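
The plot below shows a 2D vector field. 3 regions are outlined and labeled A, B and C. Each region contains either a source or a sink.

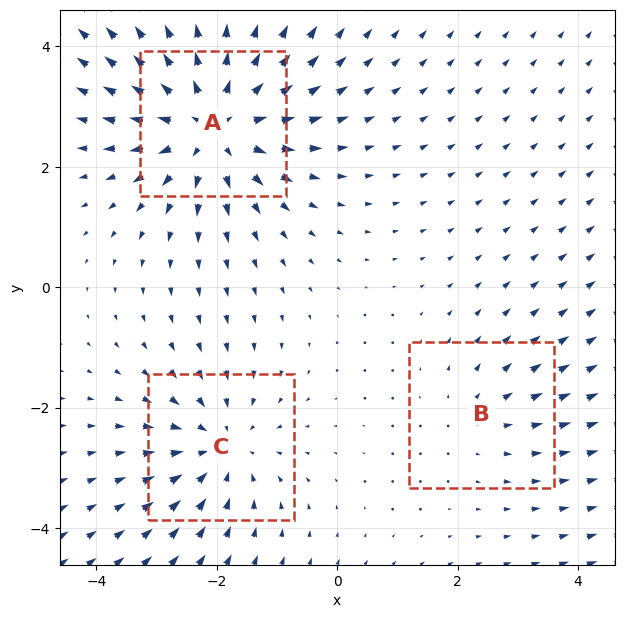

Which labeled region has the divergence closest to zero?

B

Divergence at each region's feature centre — A: about +5, B: about +2, C: about -3. Region B is closest to zero.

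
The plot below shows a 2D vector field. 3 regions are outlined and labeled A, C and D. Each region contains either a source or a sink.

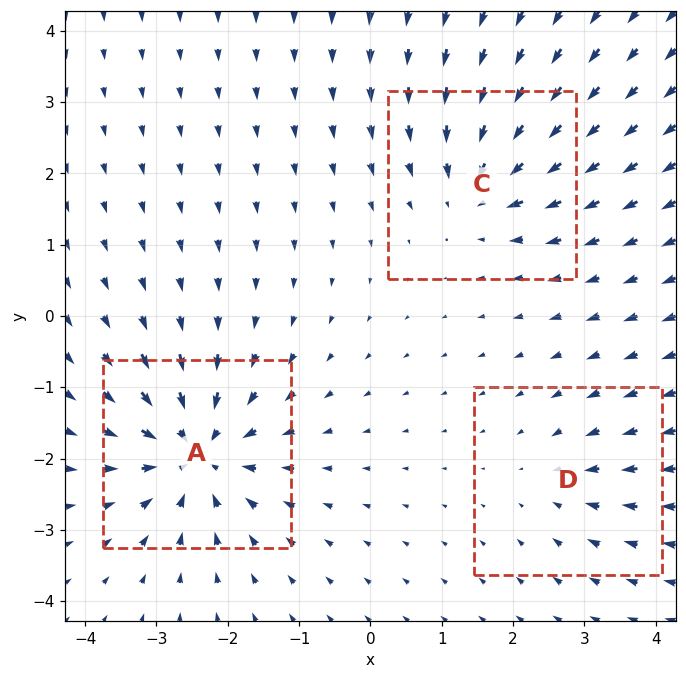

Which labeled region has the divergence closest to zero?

Divergence at each region's feature centre — A: about -6, C: about -4, D: about -2. Region D is closest to zero.

D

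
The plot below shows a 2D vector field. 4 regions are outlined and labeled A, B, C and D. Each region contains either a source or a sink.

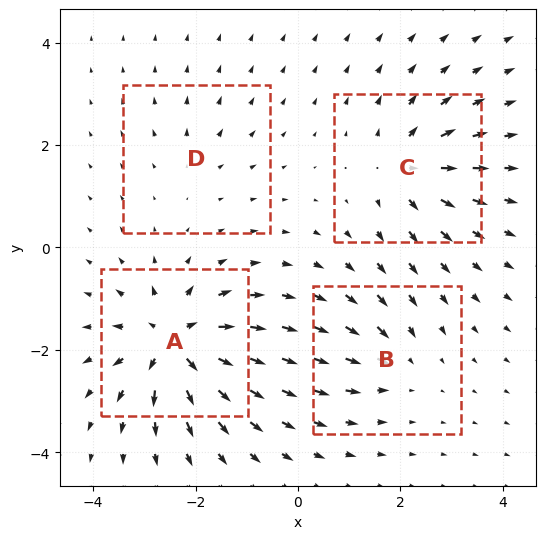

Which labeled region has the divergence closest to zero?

D

Divergence at each region's feature centre — A: about +9, B: about -4, C: about +6, D: about +2. Region D is closest to zero.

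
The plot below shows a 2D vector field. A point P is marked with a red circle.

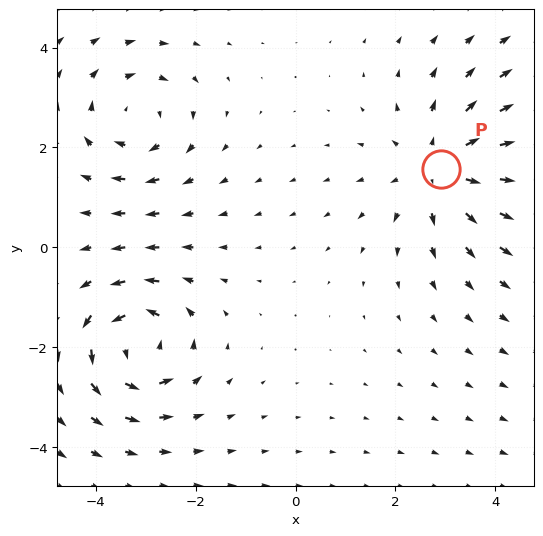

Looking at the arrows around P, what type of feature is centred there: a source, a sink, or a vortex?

At P (2.9, 1.6) the arrows spread outward. Divergence about +3, curl ≈0 — positive divergence with near-zero curl is a source.

source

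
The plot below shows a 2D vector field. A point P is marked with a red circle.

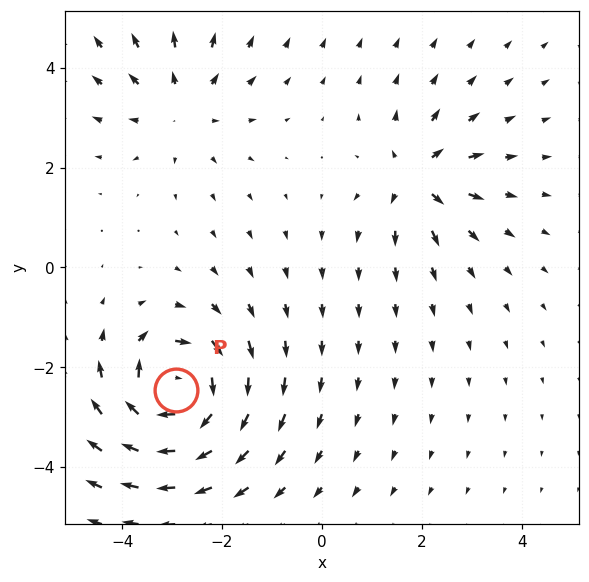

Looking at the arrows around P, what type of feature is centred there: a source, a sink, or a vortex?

At P (-2.9, -2.5) the arrows circulate clockwise. Divergence ≈0, curl about -7 — near-zero divergence with nonzero curl is a vortex.

vortex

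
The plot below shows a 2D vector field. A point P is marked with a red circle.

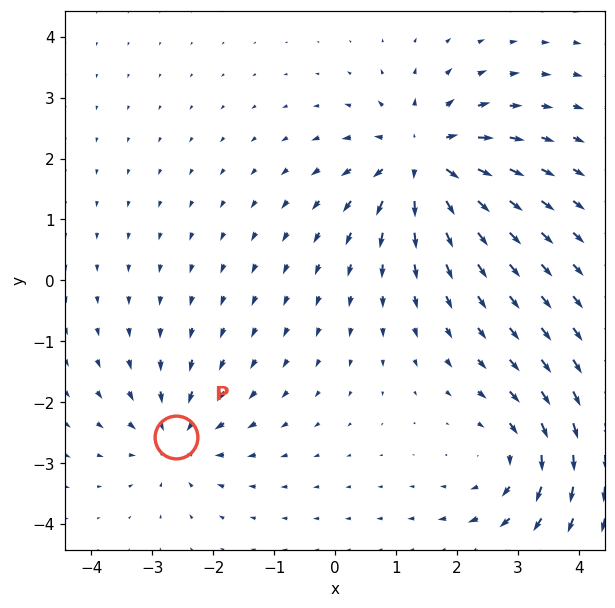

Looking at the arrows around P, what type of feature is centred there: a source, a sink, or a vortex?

At P (-2.6, -2.6) the arrows converge inward. Divergence about -3, curl ≈0 — negative divergence with near-zero curl is a sink.

sink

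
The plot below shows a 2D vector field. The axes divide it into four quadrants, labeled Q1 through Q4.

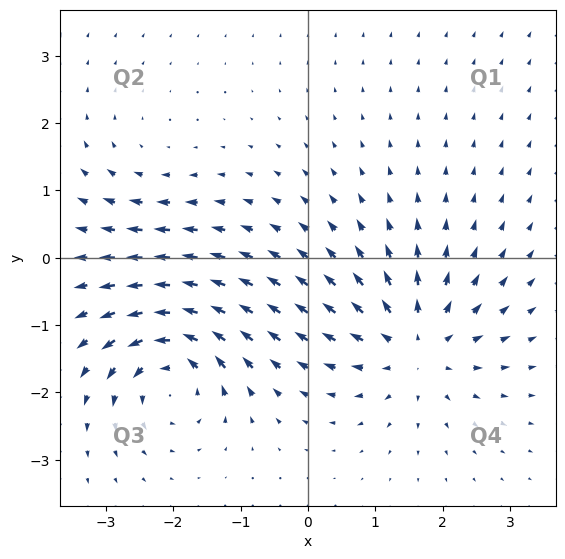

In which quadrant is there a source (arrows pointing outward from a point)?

Q4

The source sits at approximately (1.6, -1.3), which lies in quadrant Q4. The divergence there is about +6, positive as expected for a source.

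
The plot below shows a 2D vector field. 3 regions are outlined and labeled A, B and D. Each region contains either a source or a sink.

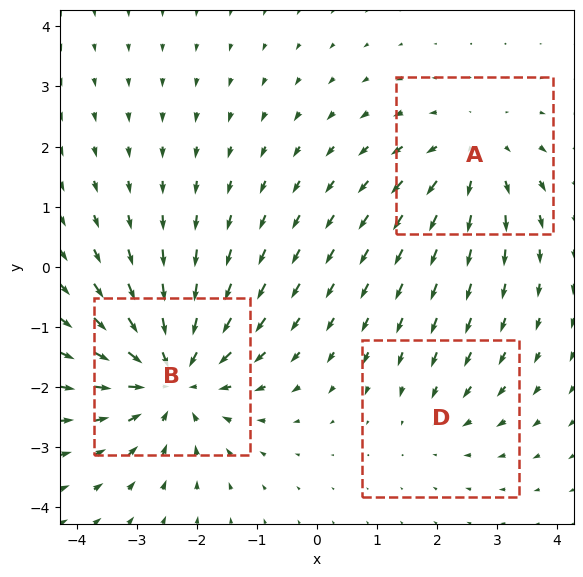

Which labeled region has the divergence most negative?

Divergence at each region's feature centre — A: about +3, B: about -4, D: about -2. Region B is most negative.

B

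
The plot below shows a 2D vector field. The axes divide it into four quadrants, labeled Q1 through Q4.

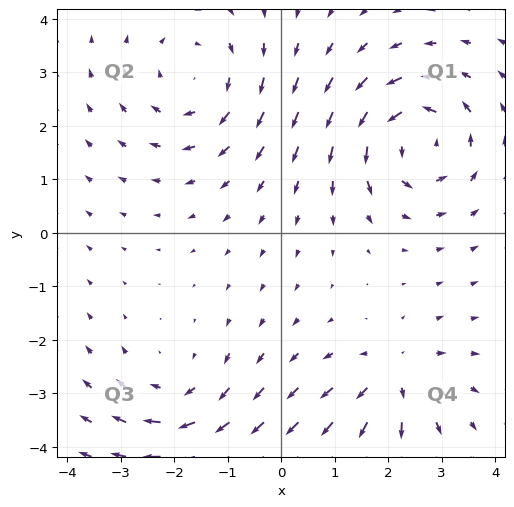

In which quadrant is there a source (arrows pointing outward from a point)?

Q4

The source sits at approximately (2.1, -2.7), which lies in quadrant Q4. The divergence there is about +4, positive as expected for a source.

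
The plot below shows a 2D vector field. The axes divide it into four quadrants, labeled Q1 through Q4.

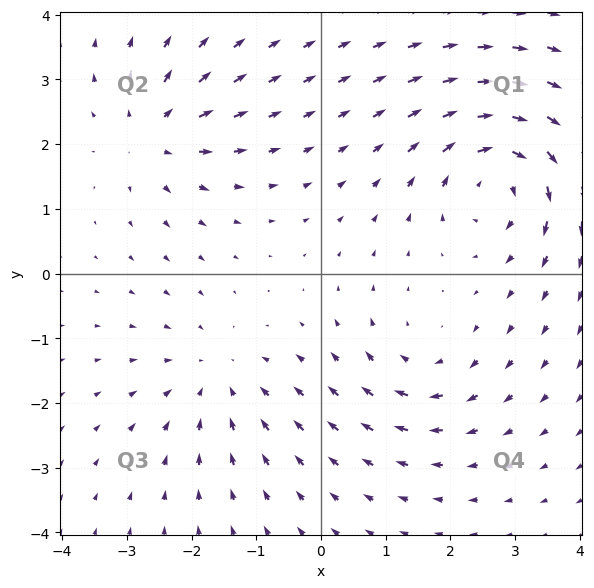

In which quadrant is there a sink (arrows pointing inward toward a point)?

The sink sits at approximately (-1.6, -1.6), which lies in quadrant Q3. The divergence there is about -3, negative as expected for a sink.

Q3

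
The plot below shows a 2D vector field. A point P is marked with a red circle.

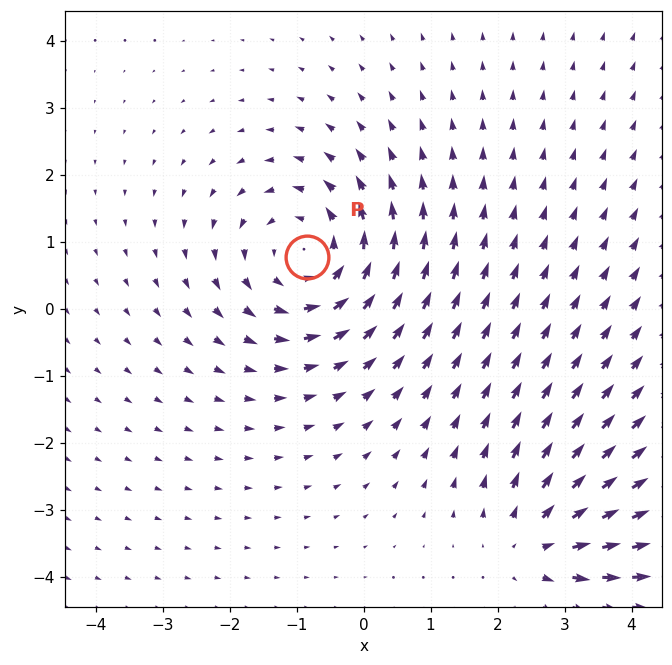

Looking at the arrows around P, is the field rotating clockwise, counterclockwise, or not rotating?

Near P at (-0.8, 0.8) the arrows circulate counterclockwise. The curl (z-component) there is about +4; positive curl means counterclockwise rotation.

counterclockwise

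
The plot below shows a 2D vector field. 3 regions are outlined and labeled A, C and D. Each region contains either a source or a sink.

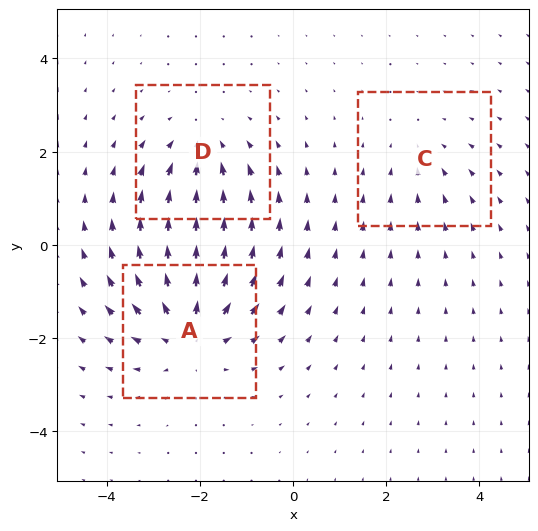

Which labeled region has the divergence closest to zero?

C

Divergence at each region's feature centre — A: about +4, C: about -2, D: about -3. Region C is closest to zero.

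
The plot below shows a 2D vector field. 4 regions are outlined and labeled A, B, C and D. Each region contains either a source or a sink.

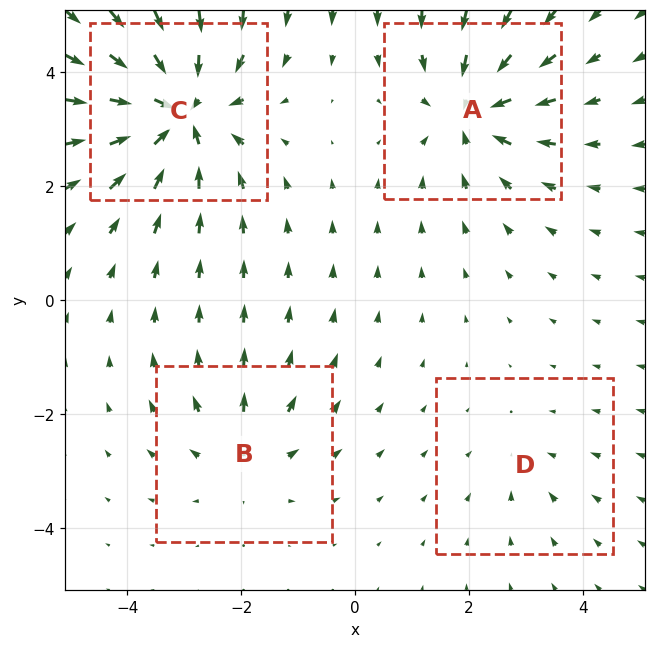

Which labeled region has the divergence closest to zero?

D

Divergence at each region's feature centre — A: about -5, B: about +3, C: about -8, D: about -2. Region D is closest to zero.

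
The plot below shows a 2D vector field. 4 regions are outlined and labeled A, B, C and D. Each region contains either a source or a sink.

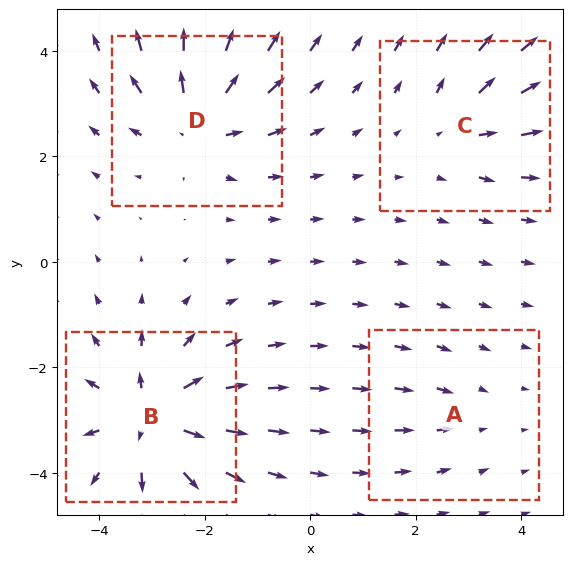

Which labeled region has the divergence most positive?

Divergence at each region's feature centre — A: about -2, B: about +7, C: about +3, D: about +6. Region B is most positive.

B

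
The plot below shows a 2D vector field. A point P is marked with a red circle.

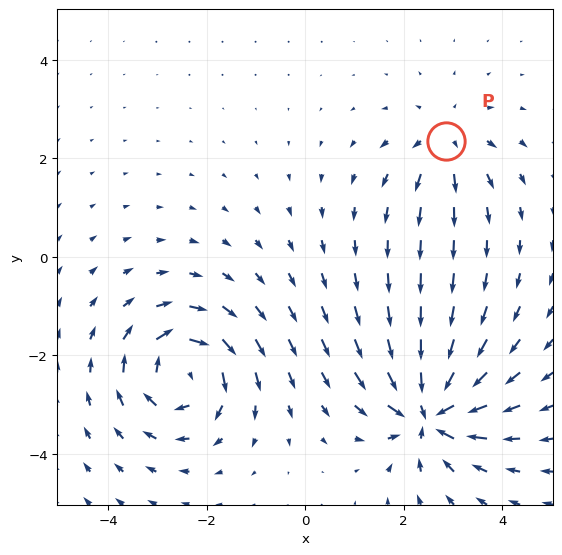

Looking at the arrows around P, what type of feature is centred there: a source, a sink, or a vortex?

At P (2.9, 2.3) the arrows spread outward. Divergence about +3, curl ≈0 — positive divergence with near-zero curl is a source.

source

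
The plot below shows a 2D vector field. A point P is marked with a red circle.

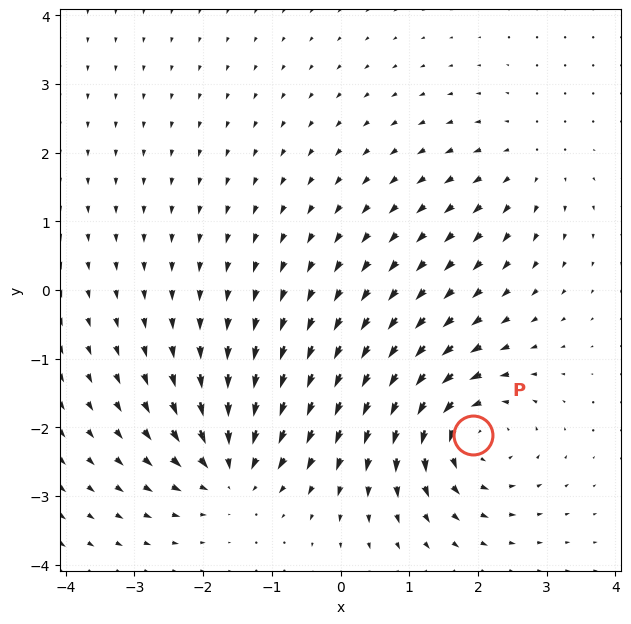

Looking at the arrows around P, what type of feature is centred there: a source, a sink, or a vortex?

vortex

At P (1.9, -2.1) the arrows circulate counterclockwise. Divergence ≈0, curl about +5 — near-zero divergence with nonzero curl is a vortex.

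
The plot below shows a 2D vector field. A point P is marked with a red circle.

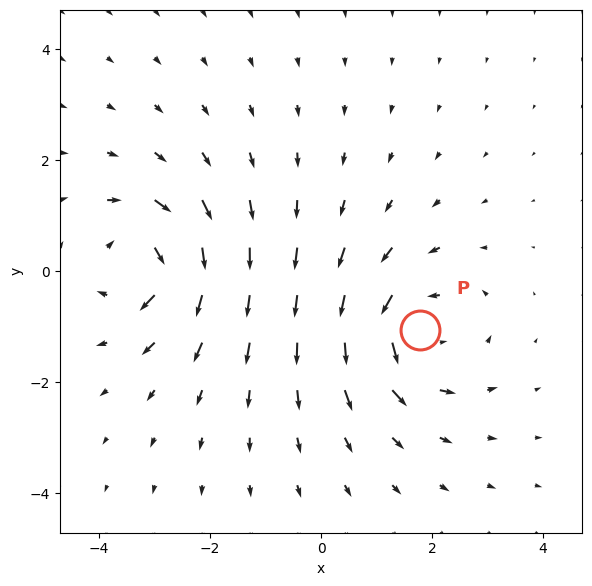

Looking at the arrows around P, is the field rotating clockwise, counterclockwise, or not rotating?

Near P at (1.8, -1.1) the arrows circulate counterclockwise. The curl (z-component) there is about +4; positive curl means counterclockwise rotation.

counterclockwise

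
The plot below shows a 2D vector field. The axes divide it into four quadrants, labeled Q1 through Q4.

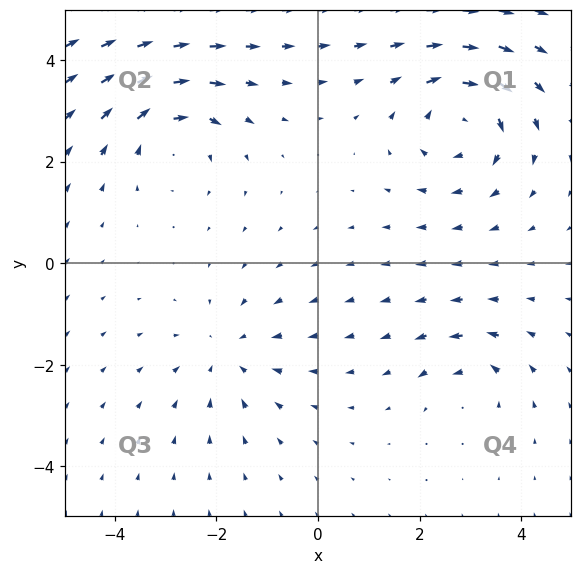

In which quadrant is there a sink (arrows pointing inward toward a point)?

The sink sits at approximately (-1.8, -1.8), which lies in quadrant Q3. The divergence there is about -3, negative as expected for a sink.

Q3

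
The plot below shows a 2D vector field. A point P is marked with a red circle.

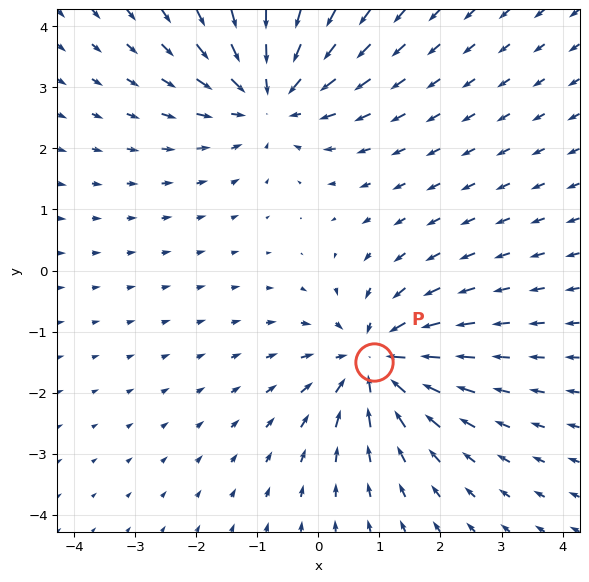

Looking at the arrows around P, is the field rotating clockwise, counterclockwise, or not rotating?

Near P at (0.9, -1.5) the arrows show no circulation. The curl there is ≈0.

not rotating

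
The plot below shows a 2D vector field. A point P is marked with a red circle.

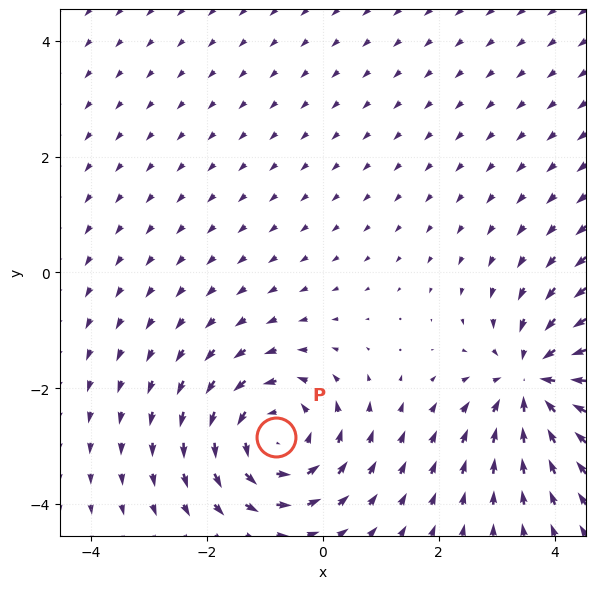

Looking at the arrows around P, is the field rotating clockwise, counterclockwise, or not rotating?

Near P at (-0.8, -2.8) the arrows circulate counterclockwise. The curl (z-component) there is about +4; positive curl means counterclockwise rotation.

counterclockwise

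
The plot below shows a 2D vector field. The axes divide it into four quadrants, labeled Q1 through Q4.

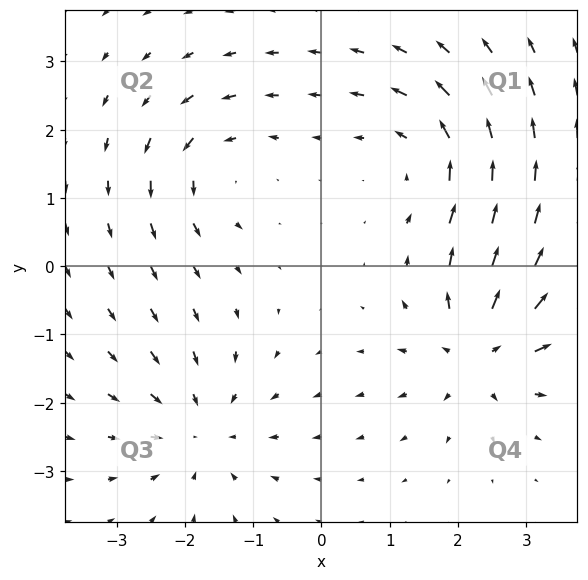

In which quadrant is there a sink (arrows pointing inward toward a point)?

The sink sits at approximately (-1.8, -2.4), which lies in quadrant Q3. The divergence there is about -4, negative as expected for a sink.

Q3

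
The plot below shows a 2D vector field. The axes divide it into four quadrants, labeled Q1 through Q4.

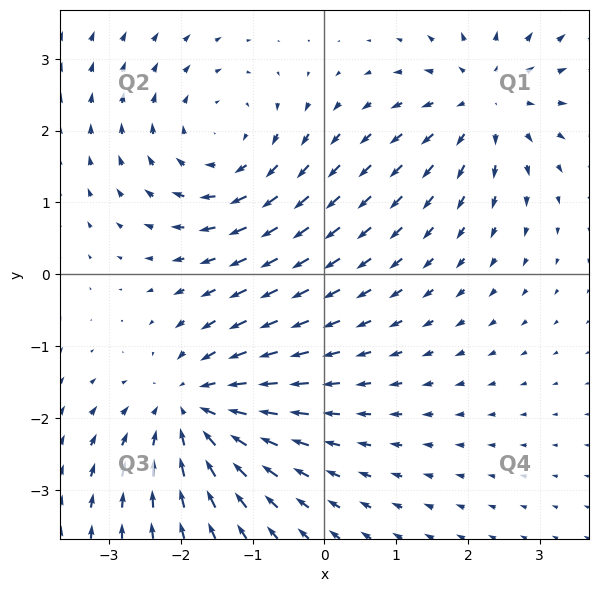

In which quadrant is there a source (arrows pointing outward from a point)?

Q1

The source sits at approximately (2.3, 2.4), which lies in quadrant Q1. The divergence there is about +4, positive as expected for a source.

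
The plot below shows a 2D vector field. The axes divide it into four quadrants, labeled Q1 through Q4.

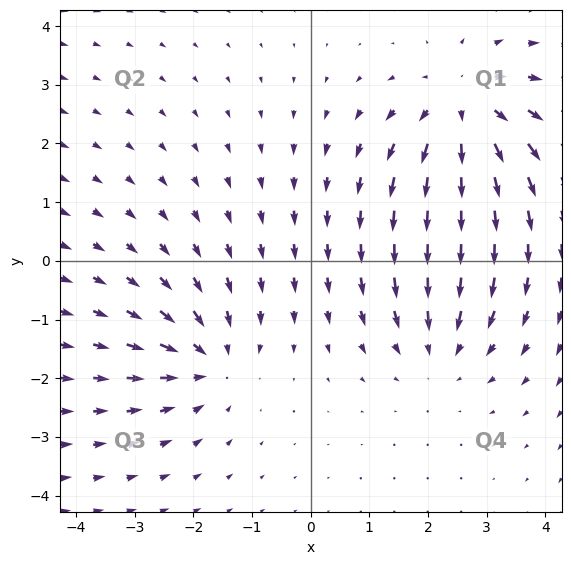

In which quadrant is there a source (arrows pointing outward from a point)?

Q1

The source sits at approximately (2.6, 2.6), which lies in quadrant Q1. The divergence there is about +4, positive as expected for a source.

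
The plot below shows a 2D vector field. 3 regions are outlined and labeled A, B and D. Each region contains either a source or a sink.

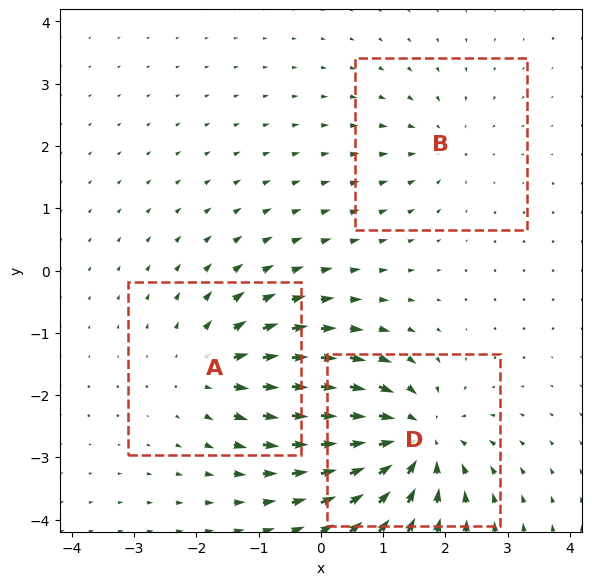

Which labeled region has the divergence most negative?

Divergence at each region's feature centre — A: about +3, B: about -2, D: about -5. Region D is most negative.

D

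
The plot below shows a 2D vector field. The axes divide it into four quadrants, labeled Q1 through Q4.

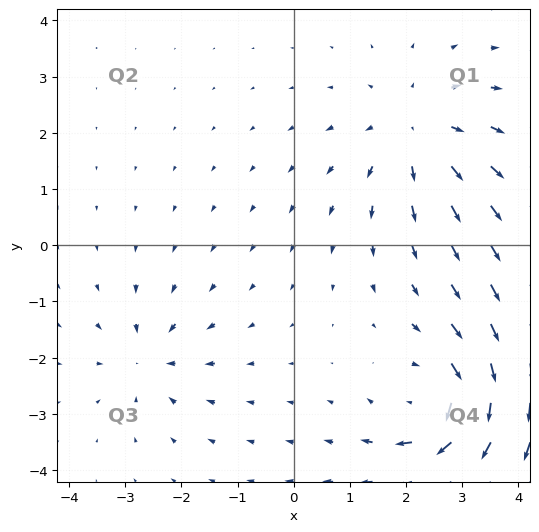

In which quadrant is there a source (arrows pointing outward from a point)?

Q1

The source sits at approximately (2.2, 2.0), which lies in quadrant Q1. The divergence there is about +3, positive as expected for a source.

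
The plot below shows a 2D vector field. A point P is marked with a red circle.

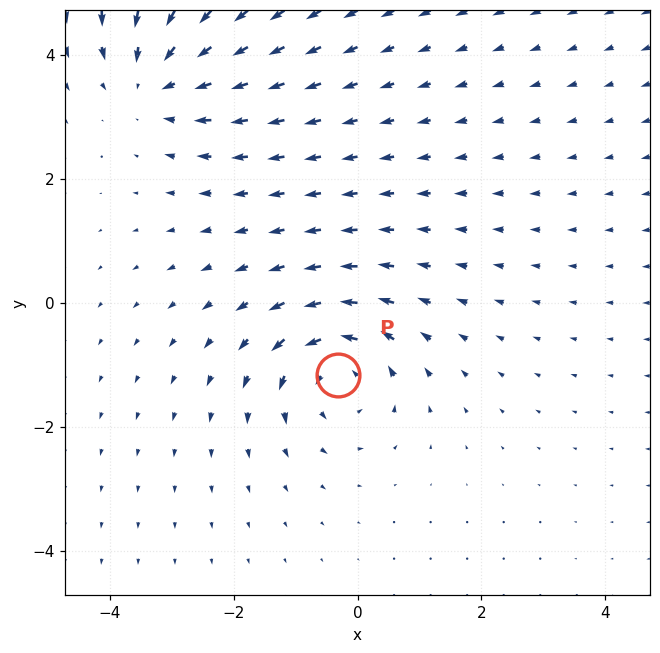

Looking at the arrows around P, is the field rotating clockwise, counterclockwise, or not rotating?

Near P at (-0.3, -1.2) the arrows circulate counterclockwise. The curl (z-component) there is about +5; positive curl means counterclockwise rotation.

counterclockwise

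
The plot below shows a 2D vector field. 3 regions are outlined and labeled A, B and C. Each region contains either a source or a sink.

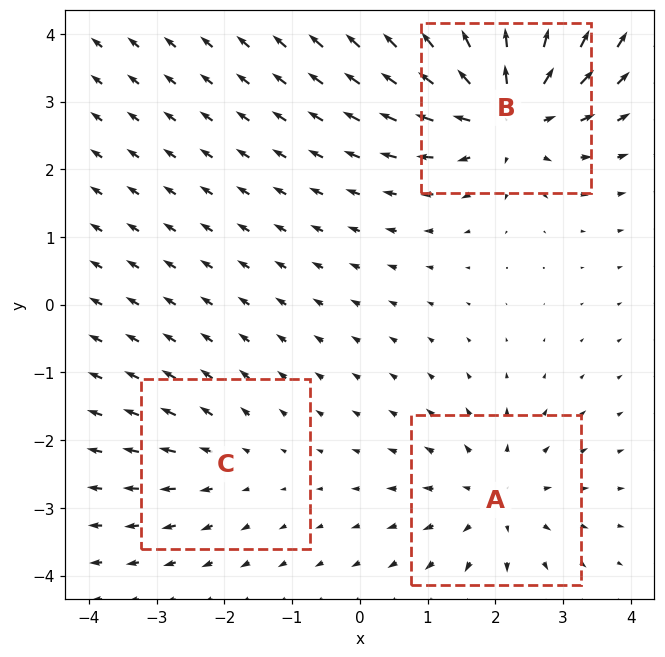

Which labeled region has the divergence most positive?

Divergence at each region's feature centre — A: about +3, B: about +5, C: about +2. Region B is most positive.

B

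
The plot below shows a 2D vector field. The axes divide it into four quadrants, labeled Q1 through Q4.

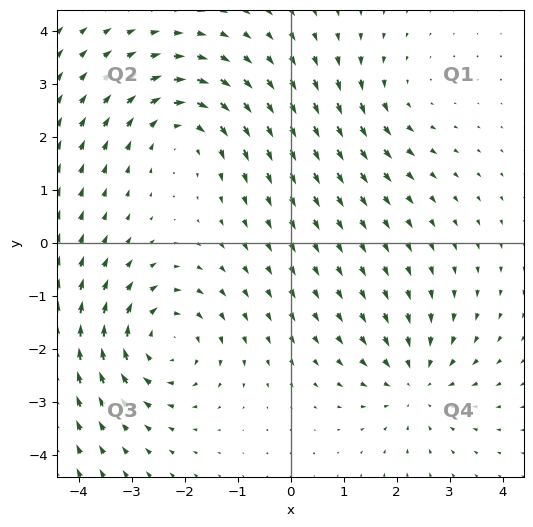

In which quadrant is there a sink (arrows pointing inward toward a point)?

The sink sits at approximately (2.4, -2.6), which lies in quadrant Q4. The divergence there is about -4, negative as expected for a sink.

Q4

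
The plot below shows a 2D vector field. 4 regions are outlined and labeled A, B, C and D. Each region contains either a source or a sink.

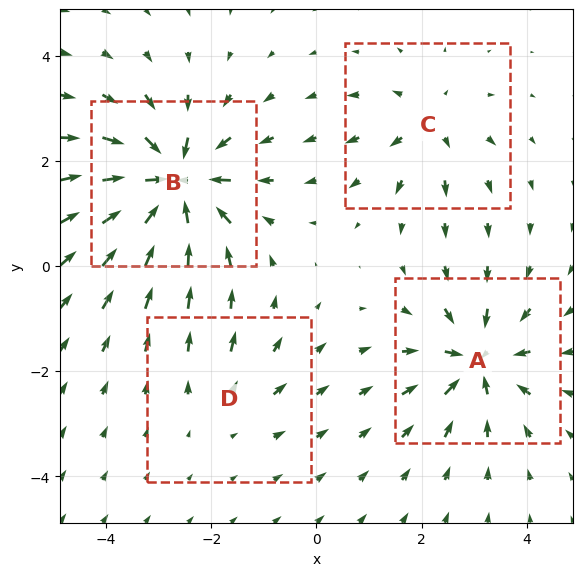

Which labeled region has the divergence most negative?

Divergence at each region's feature centre — A: about -6, B: about -9, C: about +4, D: about +2. Region B is most negative.

B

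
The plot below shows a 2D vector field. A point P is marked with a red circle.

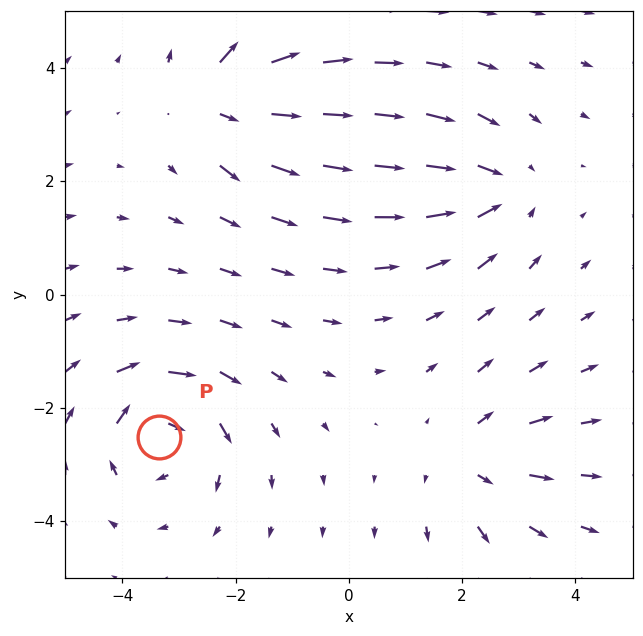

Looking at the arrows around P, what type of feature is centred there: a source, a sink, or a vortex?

vortex

At P (-3.4, -2.5) the arrows circulate clockwise. Divergence ≈0, curl about -5 — near-zero divergence with nonzero curl is a vortex.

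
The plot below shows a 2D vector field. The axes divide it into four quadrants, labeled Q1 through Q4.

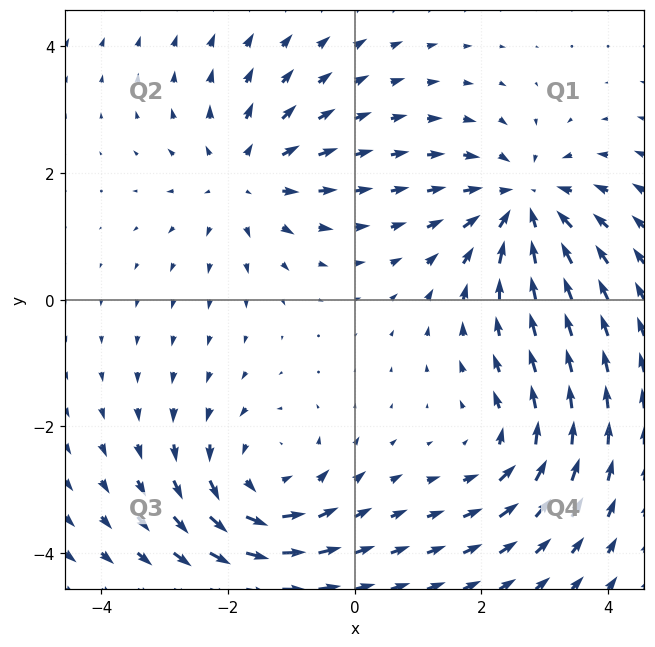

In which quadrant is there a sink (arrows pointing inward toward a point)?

The sink sits at approximately (2.7, 1.5), which lies in quadrant Q1. The divergence there is about -5, negative as expected for a sink.

Q1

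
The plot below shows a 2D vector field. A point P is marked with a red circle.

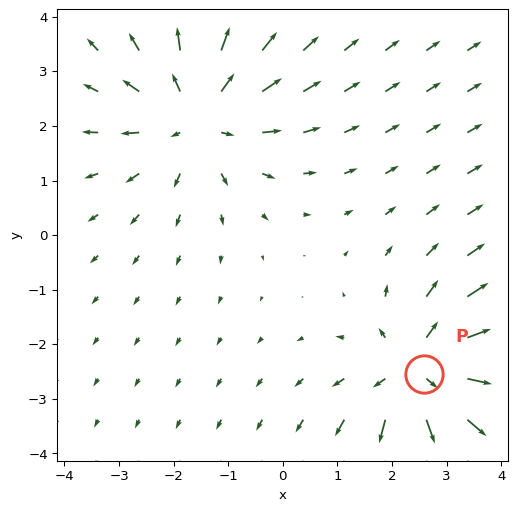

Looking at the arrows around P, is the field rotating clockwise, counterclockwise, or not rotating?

not rotating

Near P at (2.6, -2.5) the arrows show no circulation. The curl there is ≈0.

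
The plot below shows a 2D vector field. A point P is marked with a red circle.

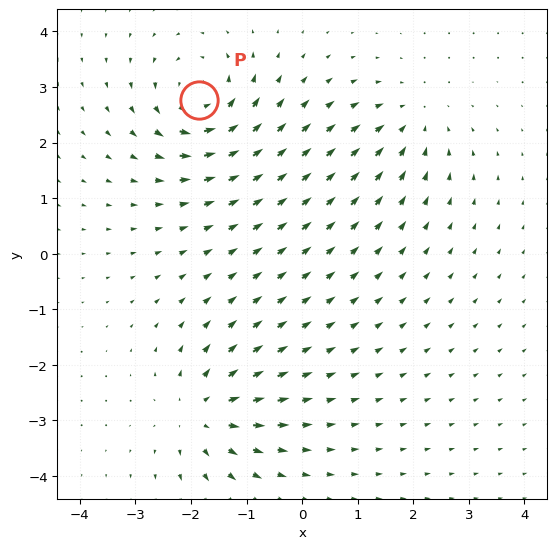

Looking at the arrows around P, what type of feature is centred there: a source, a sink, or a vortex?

vortex

At P (-1.9, 2.8) the arrows circulate counterclockwise. Divergence ≈0, curl about +6 — near-zero divergence with nonzero curl is a vortex.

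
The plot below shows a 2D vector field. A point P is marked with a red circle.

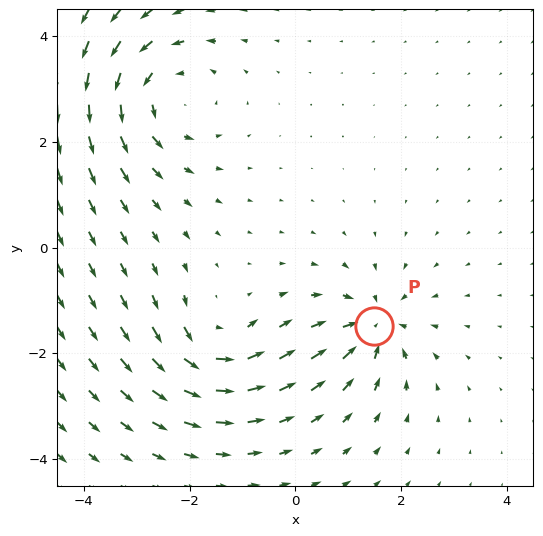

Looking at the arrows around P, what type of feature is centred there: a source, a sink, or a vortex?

sink

At P (1.5, -1.5) the arrows converge inward. Divergence about -4, curl ≈0 — negative divergence with near-zero curl is a sink.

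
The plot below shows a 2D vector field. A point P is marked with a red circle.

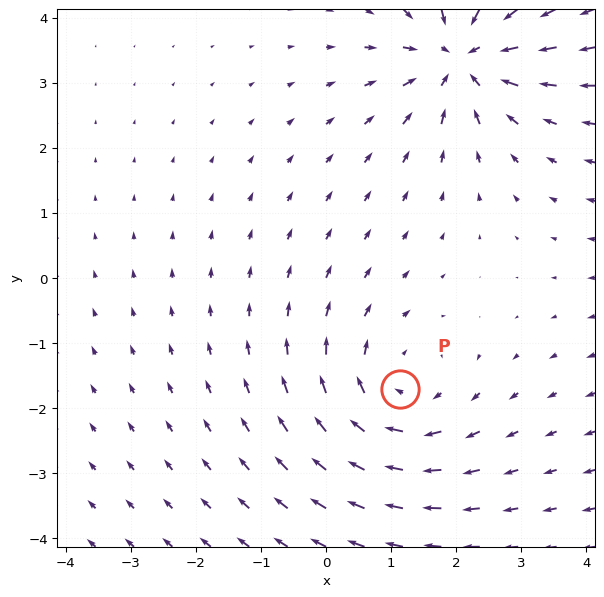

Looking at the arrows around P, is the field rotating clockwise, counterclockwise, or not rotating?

clockwise

Near P at (1.1, -1.7) the arrows circulate clockwise. The curl (z-component) there is about -4; negative curl means clockwise rotation.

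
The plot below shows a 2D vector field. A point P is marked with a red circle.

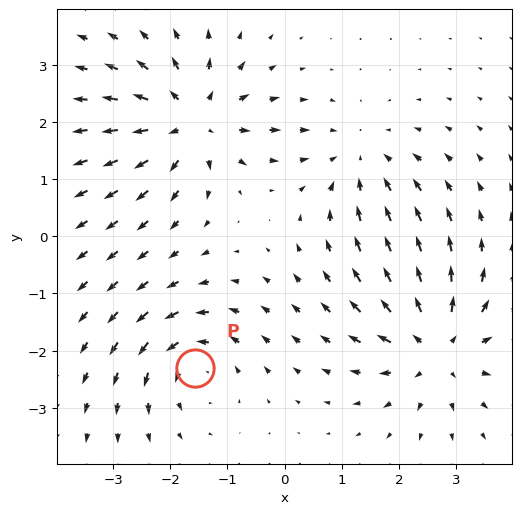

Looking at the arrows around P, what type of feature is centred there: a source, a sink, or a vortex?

vortex

At P (-1.6, -2.3) the arrows circulate counterclockwise. Divergence ≈0, curl about +4 — near-zero divergence with nonzero curl is a vortex.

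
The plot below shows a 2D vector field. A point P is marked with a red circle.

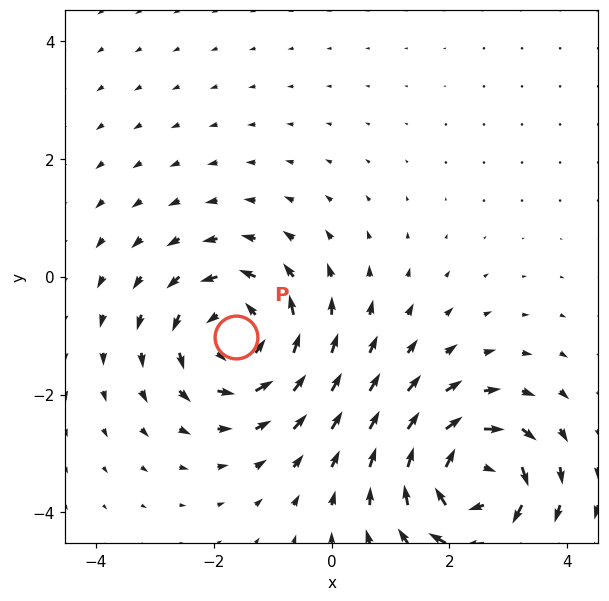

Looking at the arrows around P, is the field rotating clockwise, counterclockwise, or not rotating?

Near P at (-1.6, -1.0) the arrows circulate counterclockwise. The curl (z-component) there is about +4; positive curl means counterclockwise rotation.

counterclockwise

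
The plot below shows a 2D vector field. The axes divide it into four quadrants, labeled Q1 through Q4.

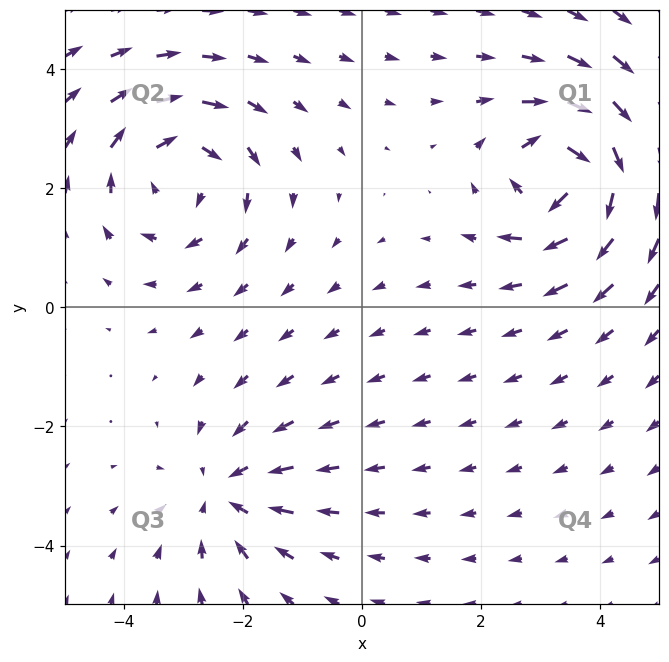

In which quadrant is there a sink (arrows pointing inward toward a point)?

Q3

The sink sits at approximately (-2.3, -3.1), which lies in quadrant Q3. The divergence there is about -4, negative as expected for a sink.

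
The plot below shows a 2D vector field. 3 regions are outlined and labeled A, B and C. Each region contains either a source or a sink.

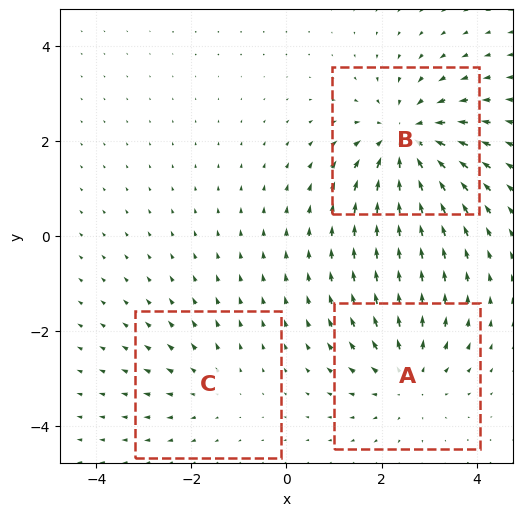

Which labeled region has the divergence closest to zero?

Divergence at each region's feature centre — A: about +3, B: about -4, C: about +2. Region C is closest to zero.

C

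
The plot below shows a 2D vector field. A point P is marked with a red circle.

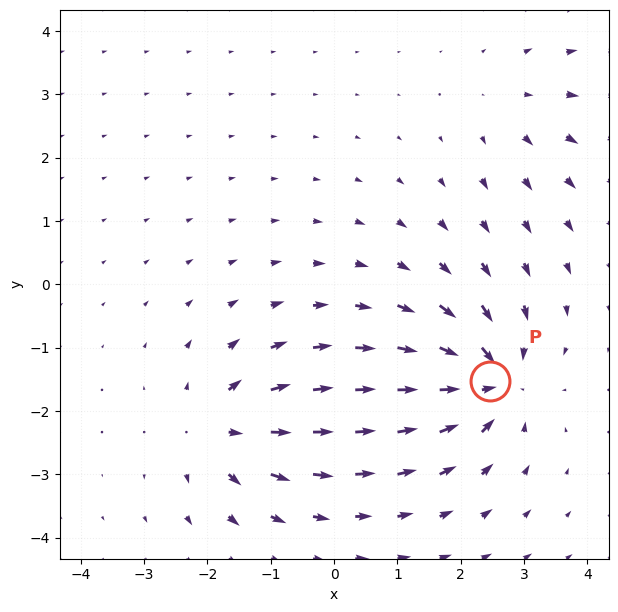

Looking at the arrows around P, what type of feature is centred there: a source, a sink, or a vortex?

sink

At P (2.5, -1.5) the arrows converge inward. Divergence about -7, curl ≈0 — negative divergence with near-zero curl is a sink.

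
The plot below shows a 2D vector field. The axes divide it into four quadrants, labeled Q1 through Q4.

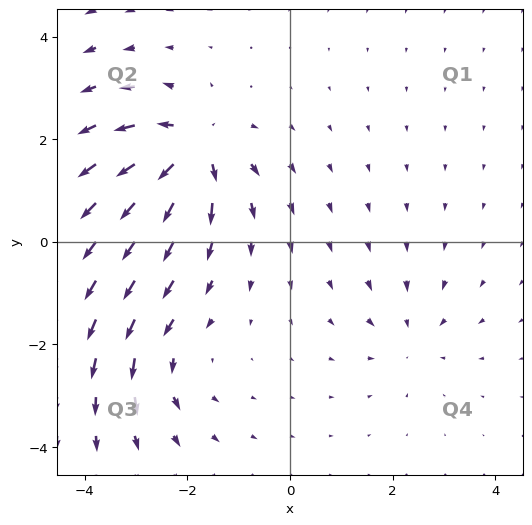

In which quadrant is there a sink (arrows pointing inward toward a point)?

The sink sits at approximately (2.4, -1.8), which lies in quadrant Q4. The divergence there is about -3, negative as expected for a sink.

Q4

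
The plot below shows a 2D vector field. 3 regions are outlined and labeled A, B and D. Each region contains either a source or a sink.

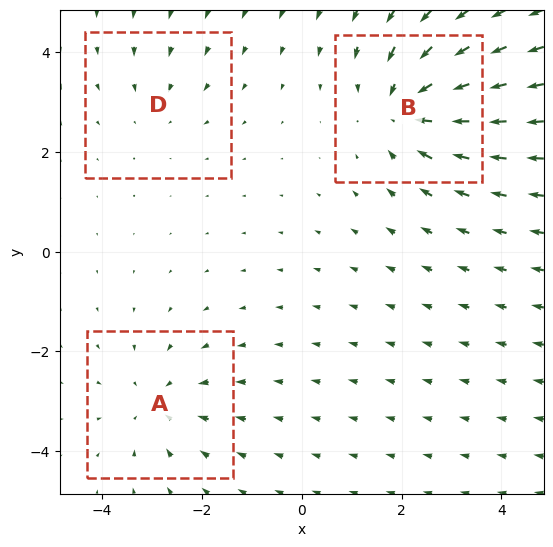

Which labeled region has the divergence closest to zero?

D

Divergence at each region's feature centre — A: about -3, B: about -5, D: about -2. Region D is closest to zero.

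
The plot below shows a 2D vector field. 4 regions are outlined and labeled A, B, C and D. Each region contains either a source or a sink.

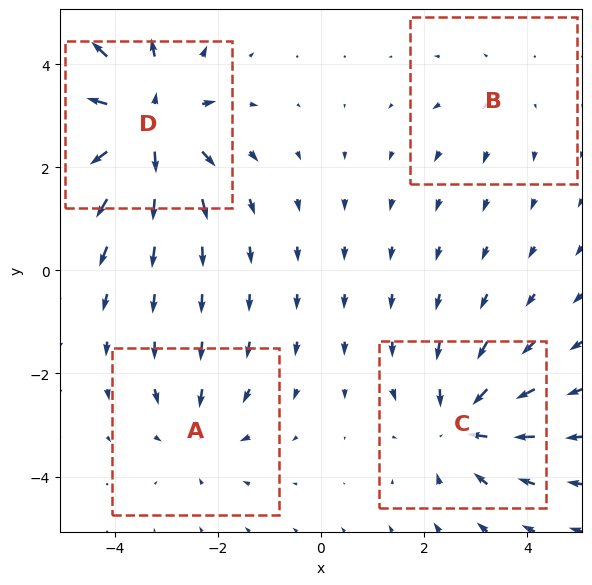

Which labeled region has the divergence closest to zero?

B

Divergence at each region's feature centre — A: about -4, B: about +2, C: about -5, D: about +8. Region B is closest to zero.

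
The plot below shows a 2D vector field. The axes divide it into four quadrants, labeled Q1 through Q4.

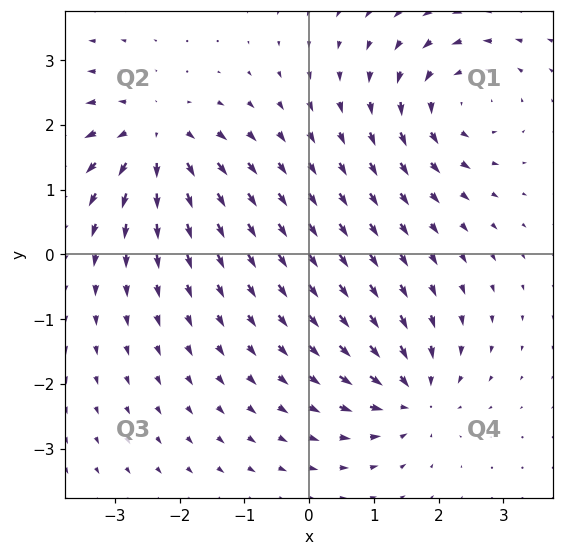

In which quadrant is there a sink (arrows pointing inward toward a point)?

The sink sits at approximately (1.6, -2.2), which lies in quadrant Q4. The divergence there is about -6, negative as expected for a sink.

Q4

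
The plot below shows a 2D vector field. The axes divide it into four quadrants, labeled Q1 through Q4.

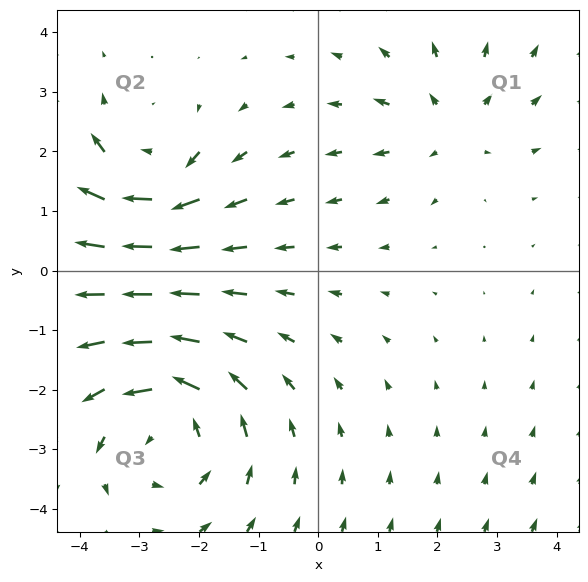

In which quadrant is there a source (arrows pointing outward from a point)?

The source sits at approximately (2.2, 2.5), which lies in quadrant Q1. The divergence there is about +3, positive as expected for a source.

Q1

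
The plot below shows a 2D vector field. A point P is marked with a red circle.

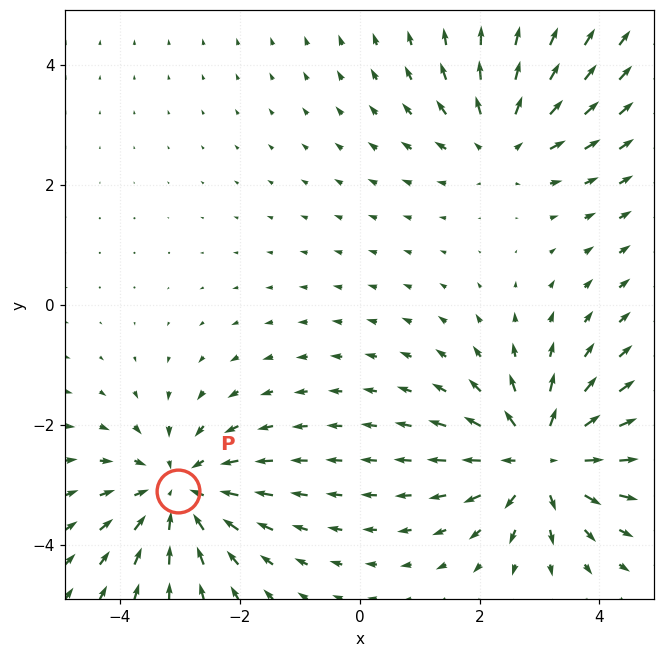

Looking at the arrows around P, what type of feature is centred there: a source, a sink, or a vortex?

At P (-3.0, -3.1) the arrows converge inward. Divergence about -4, curl ≈0 — negative divergence with near-zero curl is a sink.

sink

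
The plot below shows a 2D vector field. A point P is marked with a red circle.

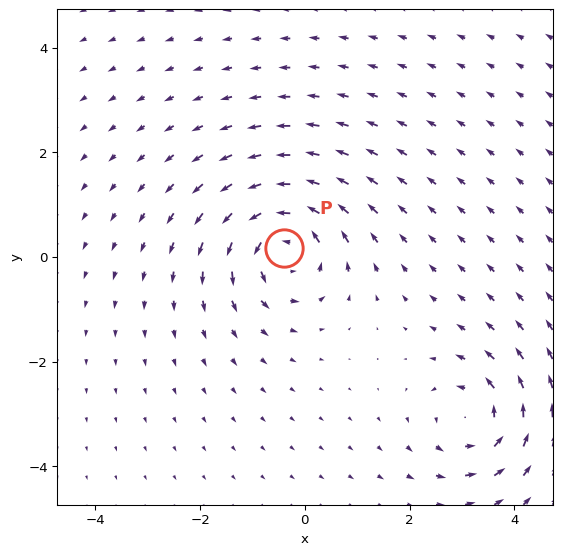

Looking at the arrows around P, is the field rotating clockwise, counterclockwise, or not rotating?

Near P at (-0.4, 0.2) the arrows circulate counterclockwise. The curl (z-component) there is about +6; positive curl means counterclockwise rotation.

counterclockwise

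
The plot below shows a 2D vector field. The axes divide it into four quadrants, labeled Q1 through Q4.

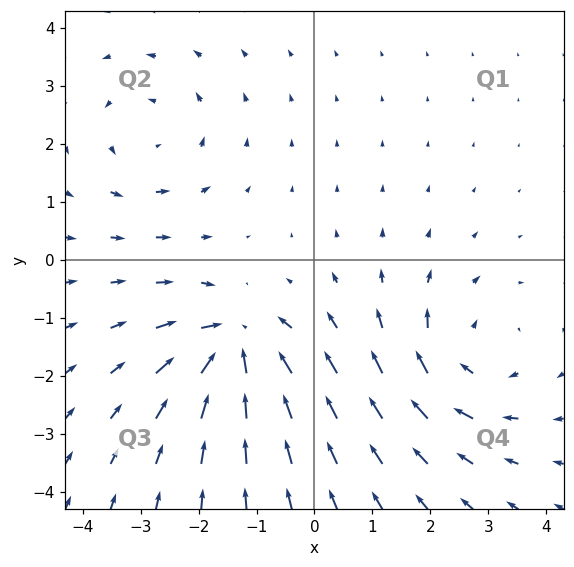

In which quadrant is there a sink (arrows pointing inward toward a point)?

The sink sits at approximately (-1.4, -1.5), which lies in quadrant Q3. The divergence there is about -6, negative as expected for a sink.

Q3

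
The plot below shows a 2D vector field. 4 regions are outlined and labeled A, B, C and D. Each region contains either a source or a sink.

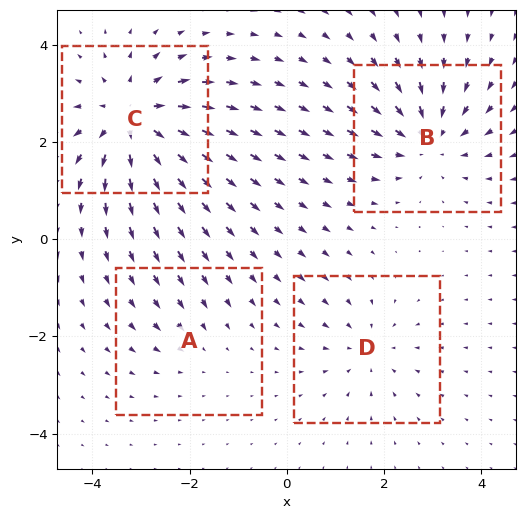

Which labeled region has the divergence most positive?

C

Divergence at each region's feature centre — A: about -2, B: about -5, C: about +7, D: about -3. Region C is most positive.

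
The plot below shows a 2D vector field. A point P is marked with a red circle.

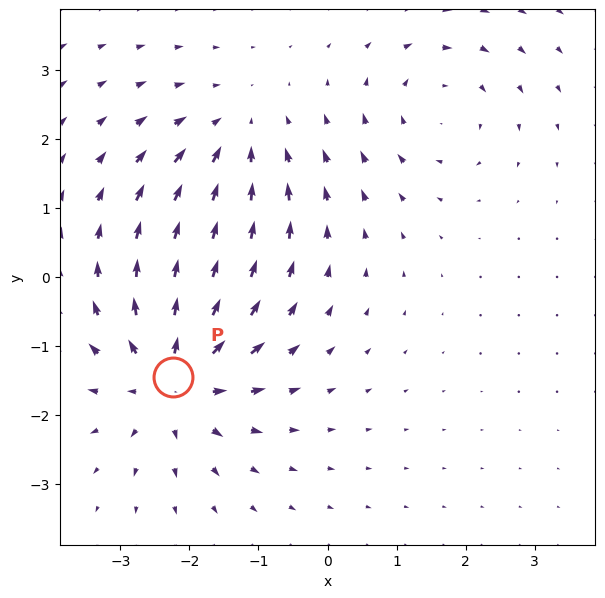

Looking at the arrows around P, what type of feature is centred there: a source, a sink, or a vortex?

At P (-2.2, -1.5) the arrows spread outward. Divergence about +5, curl ≈0 — positive divergence with near-zero curl is a source.

source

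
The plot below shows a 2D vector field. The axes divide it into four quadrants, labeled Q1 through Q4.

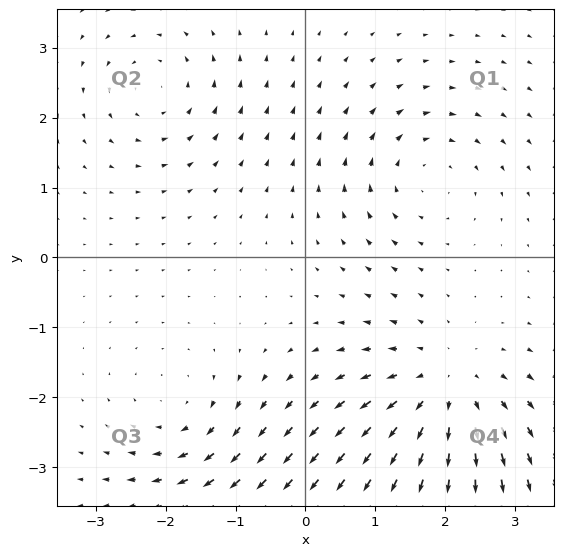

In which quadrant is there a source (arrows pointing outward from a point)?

The source sits at approximately (2.0, -1.9), which lies in quadrant Q4. The divergence there is about +4, positive as expected for a source.

Q4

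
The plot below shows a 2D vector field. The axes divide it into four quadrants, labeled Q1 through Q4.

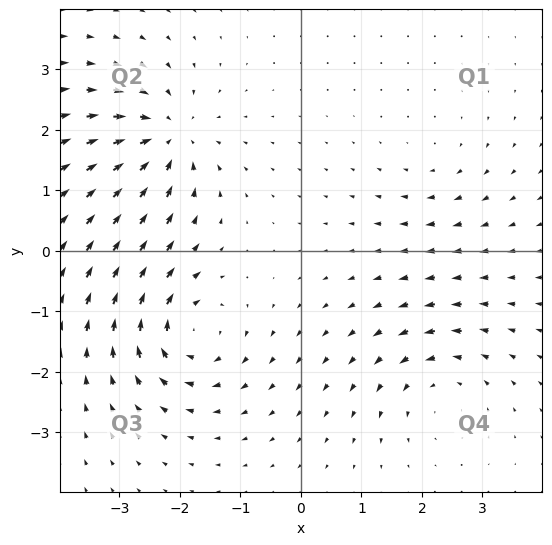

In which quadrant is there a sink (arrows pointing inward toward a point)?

Q2

The sink sits at approximately (-2.2, 1.9), which lies in quadrant Q2. The divergence there is about -7, negative as expected for a sink.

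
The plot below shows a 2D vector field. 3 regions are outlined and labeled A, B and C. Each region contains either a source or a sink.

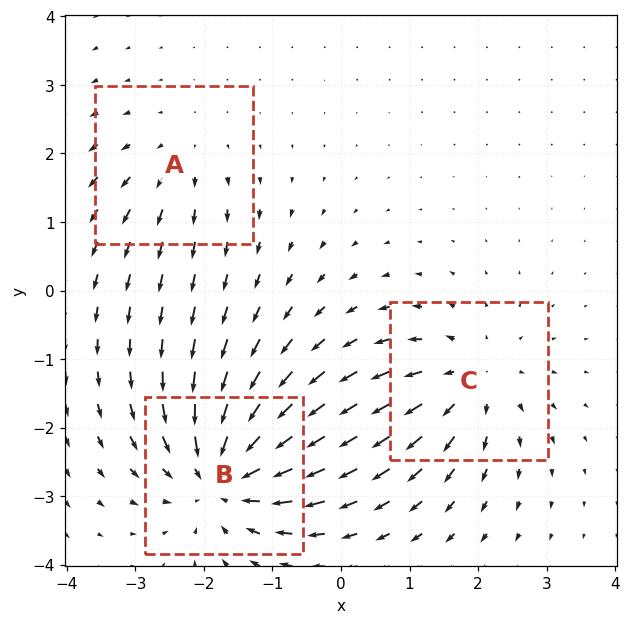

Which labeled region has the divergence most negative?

Divergence at each region's feature centre — A: about +2, B: about -5, C: about +4. Region B is most negative.

B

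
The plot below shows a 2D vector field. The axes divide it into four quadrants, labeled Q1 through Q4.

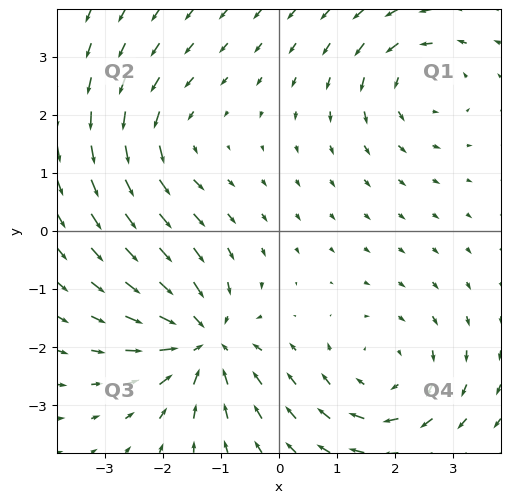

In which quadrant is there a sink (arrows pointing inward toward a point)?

The sink sits at approximately (-1.3, -1.9), which lies in quadrant Q3. The divergence there is about -6, negative as expected for a sink.

Q3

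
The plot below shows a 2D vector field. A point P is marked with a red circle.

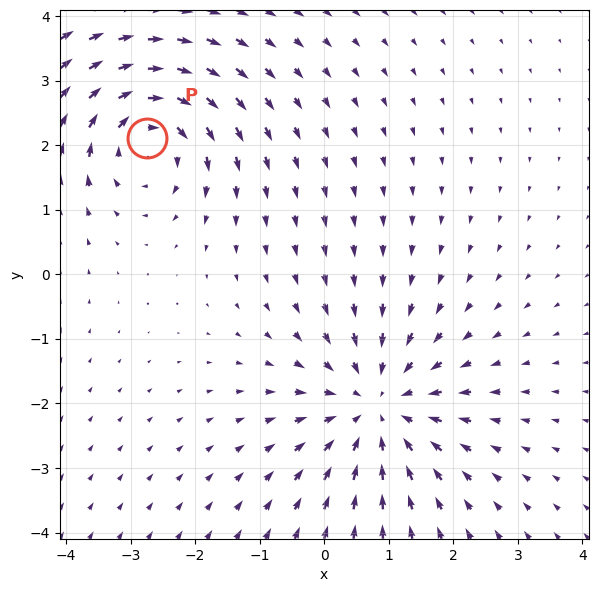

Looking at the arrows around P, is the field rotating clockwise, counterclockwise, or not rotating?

clockwise

Near P at (-2.7, 2.1) the arrows circulate clockwise. The curl (z-component) there is about -4; negative curl means clockwise rotation.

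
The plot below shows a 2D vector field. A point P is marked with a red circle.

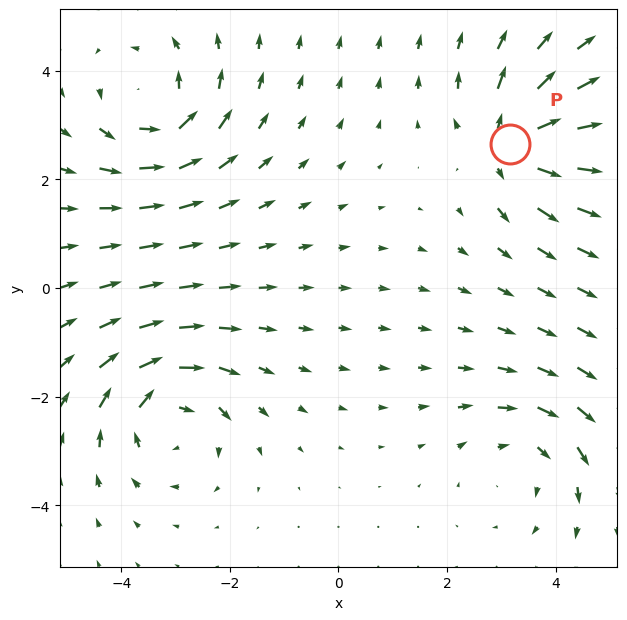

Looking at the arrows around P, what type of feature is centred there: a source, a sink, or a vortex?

source

At P (3.2, 2.6) the arrows spread outward. Divergence about +6, curl ≈0 — positive divergence with near-zero curl is a source.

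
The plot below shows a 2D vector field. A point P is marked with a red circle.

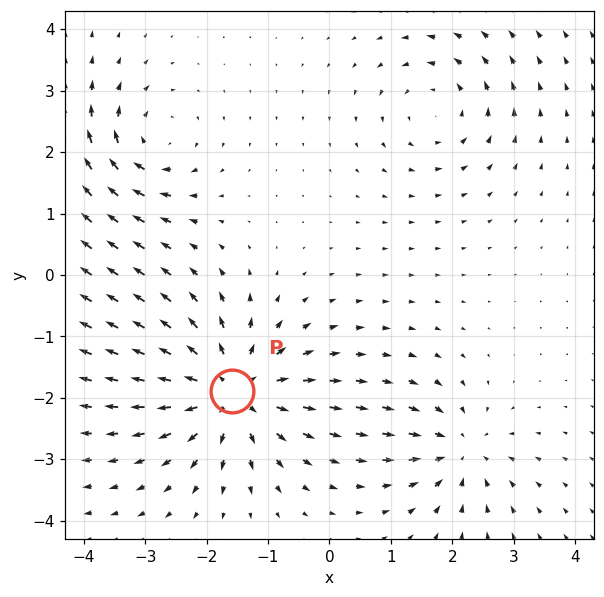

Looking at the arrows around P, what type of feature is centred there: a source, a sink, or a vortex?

At P (-1.6, -1.9) the arrows spread outward. Divergence about +5, curl ≈0 — positive divergence with near-zero curl is a source.

source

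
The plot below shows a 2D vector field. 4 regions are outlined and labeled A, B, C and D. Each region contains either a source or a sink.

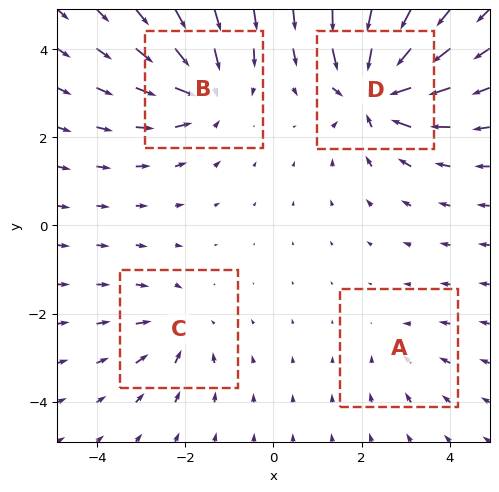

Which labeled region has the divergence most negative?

Divergence at each region's feature centre — A: about -2, B: about -5, C: about -3, D: about -7. Region D is most negative.

D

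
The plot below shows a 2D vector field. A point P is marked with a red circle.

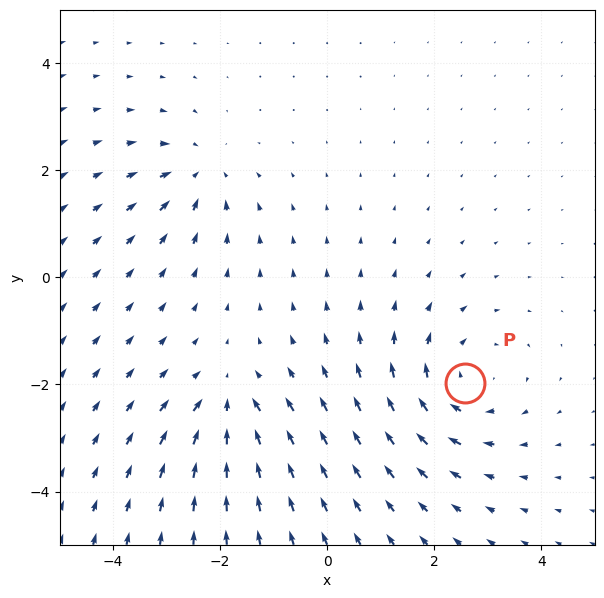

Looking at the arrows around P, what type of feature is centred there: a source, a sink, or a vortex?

At P (2.6, -2.0) the arrows circulate clockwise. Divergence ≈0, curl about -4 — near-zero divergence with nonzero curl is a vortex.

vortex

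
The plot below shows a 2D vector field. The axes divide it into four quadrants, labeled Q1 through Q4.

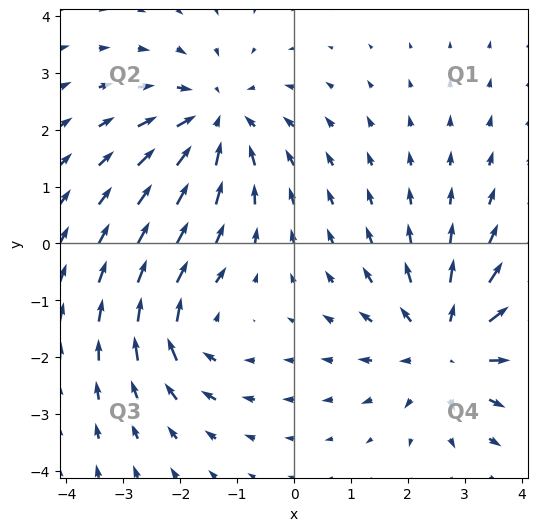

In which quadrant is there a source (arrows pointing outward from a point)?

The source sits at approximately (2.7, -1.8), which lies in quadrant Q4. The divergence there is about +4, positive as expected for a source.

Q4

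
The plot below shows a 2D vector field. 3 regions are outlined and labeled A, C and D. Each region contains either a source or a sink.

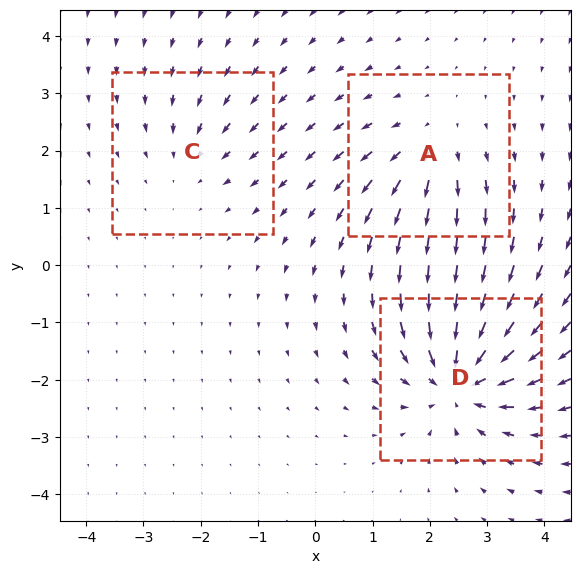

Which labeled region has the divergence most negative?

D

Divergence at each region's feature centre — A: about +3, C: about -2, D: about -6. Region D is most negative.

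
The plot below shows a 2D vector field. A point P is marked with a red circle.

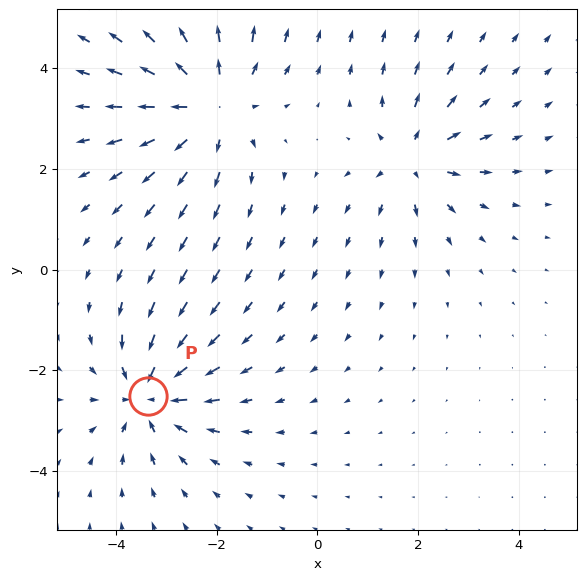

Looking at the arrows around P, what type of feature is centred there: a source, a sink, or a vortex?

At P (-3.4, -2.5) the arrows converge inward. Divergence about -4, curl ≈0 — negative divergence with near-zero curl is a sink.

sink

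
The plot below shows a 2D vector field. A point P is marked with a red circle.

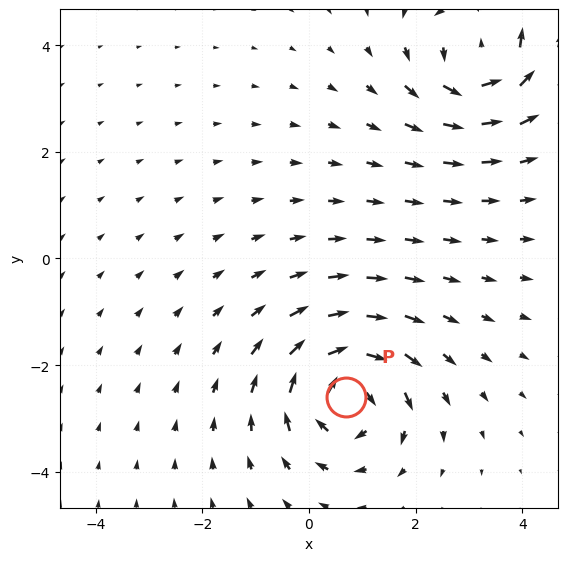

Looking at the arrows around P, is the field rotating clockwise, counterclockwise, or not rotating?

clockwise

Near P at (0.7, -2.6) the arrows circulate clockwise. The curl (z-component) there is about -5; negative curl means clockwise rotation.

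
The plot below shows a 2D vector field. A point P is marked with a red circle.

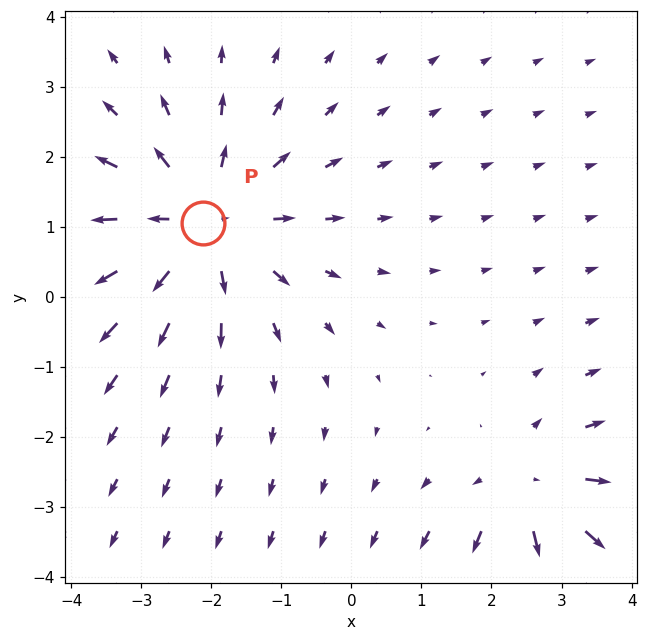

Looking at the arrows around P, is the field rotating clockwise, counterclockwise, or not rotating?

not rotating

Near P at (-2.1, 1.1) the arrows show no circulation. The curl there is ≈0.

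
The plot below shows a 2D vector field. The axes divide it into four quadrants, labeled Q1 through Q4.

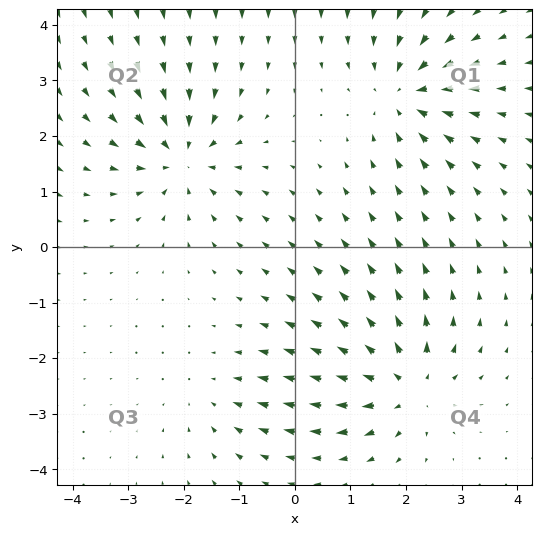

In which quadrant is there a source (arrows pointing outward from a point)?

Q4

The source sits at approximately (2.0, -2.5), which lies in quadrant Q4. The divergence there is about +6, positive as expected for a source.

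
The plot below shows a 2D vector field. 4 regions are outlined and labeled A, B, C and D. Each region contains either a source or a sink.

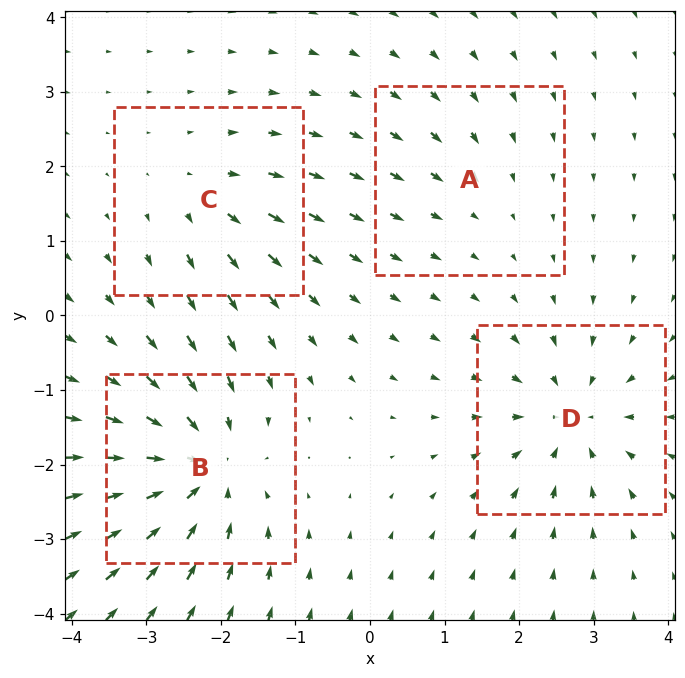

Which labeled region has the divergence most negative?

B

Divergence at each region's feature centre — A: about -2, B: about -7, C: about +4, D: about -6. Region B is most negative.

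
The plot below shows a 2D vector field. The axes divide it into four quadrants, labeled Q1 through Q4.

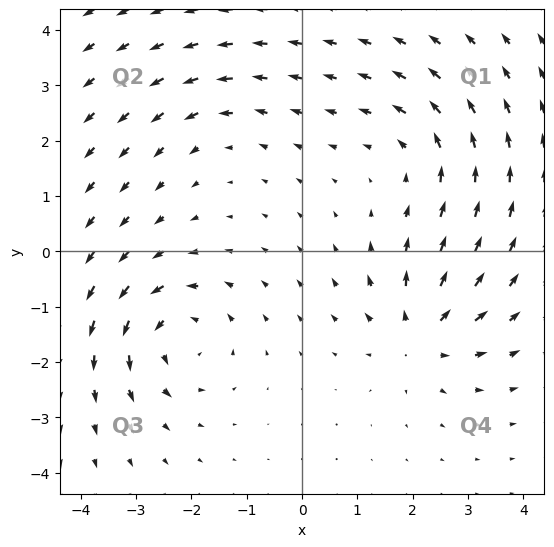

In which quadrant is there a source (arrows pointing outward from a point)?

The source sits at approximately (2.1, -1.5), which lies in quadrant Q4. The divergence there is about +5, positive as expected for a source.

Q4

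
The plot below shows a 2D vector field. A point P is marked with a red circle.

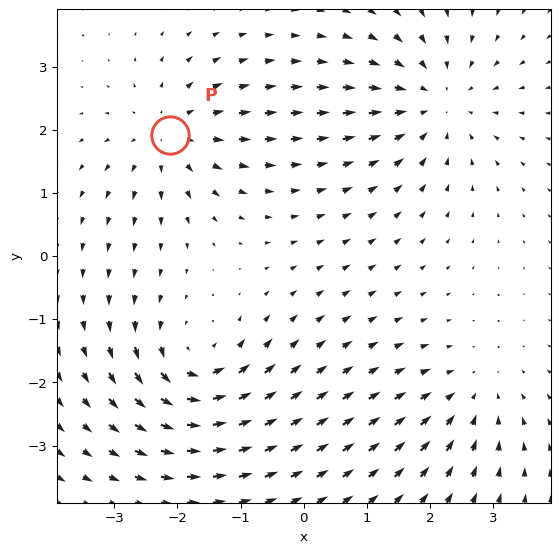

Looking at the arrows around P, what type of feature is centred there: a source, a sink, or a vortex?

At P (-2.1, 1.9) the arrows spread outward. Divergence about +4, curl ≈0 — positive divergence with near-zero curl is a source.

source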